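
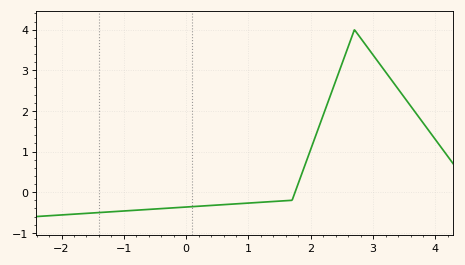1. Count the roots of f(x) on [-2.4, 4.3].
1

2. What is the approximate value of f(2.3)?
2.3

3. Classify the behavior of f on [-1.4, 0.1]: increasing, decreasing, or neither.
increasing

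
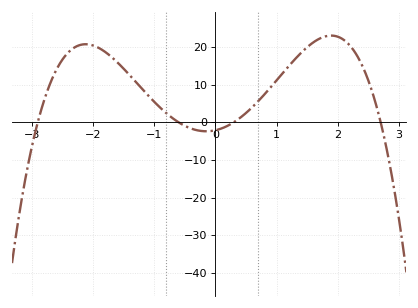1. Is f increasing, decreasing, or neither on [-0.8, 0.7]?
neither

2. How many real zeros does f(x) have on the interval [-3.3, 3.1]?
4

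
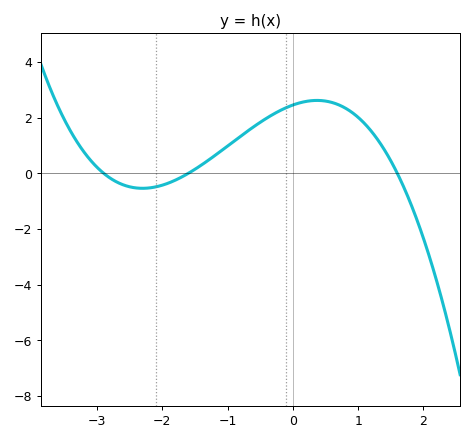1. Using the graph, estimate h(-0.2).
2.25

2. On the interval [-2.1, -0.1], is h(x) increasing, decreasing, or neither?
increasing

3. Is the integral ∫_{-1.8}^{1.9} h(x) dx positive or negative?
positive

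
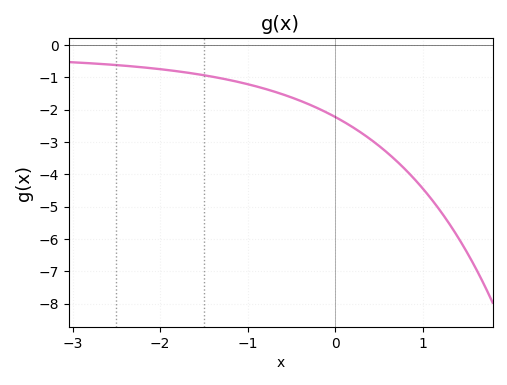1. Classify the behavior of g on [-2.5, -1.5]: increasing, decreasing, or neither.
decreasing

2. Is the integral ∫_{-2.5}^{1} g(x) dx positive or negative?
negative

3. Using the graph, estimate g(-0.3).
-1.84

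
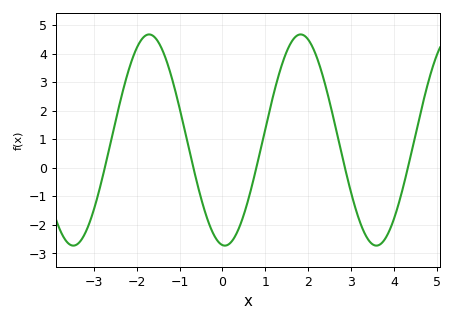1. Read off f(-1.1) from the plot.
2.7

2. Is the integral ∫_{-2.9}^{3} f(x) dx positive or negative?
positive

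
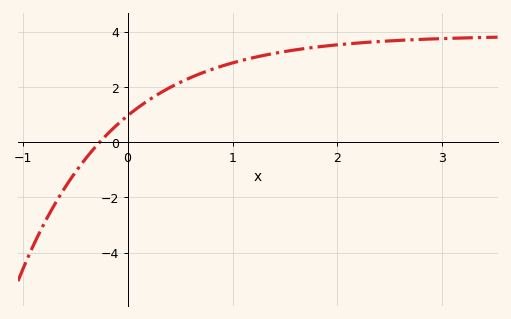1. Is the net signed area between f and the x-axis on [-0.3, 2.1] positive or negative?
positive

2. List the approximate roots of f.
-0.3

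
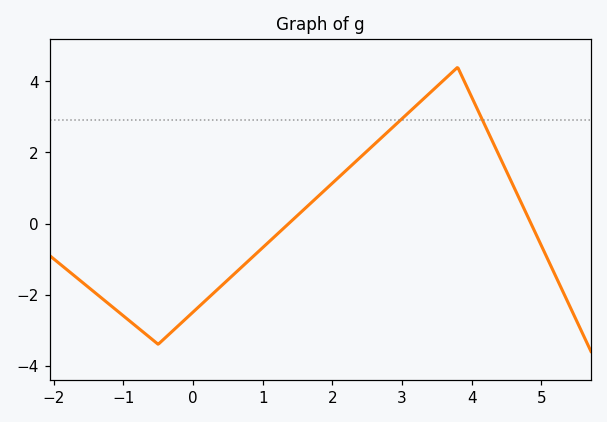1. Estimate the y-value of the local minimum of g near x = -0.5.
-3.4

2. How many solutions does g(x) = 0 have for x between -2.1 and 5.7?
2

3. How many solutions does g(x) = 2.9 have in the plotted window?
2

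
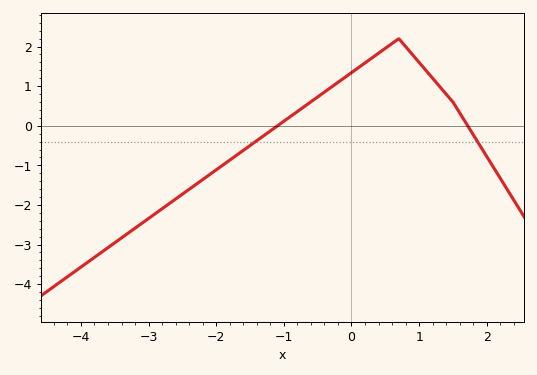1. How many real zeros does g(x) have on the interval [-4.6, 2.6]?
2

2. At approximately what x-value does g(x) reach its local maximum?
0.698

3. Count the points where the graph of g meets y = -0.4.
2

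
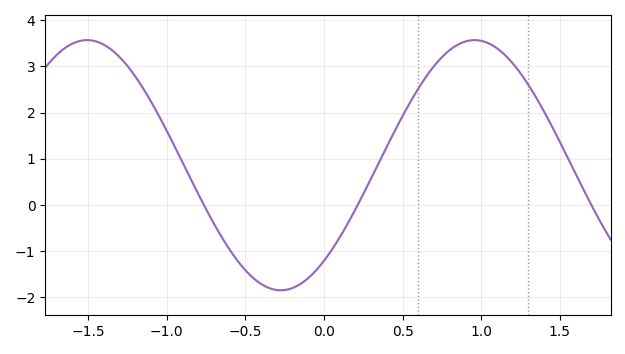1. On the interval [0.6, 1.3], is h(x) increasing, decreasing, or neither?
neither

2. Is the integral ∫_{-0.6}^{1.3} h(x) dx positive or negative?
positive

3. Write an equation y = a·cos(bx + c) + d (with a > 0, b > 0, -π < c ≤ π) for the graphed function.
y = 2.71cos(2.55x - 2.44) + 0.86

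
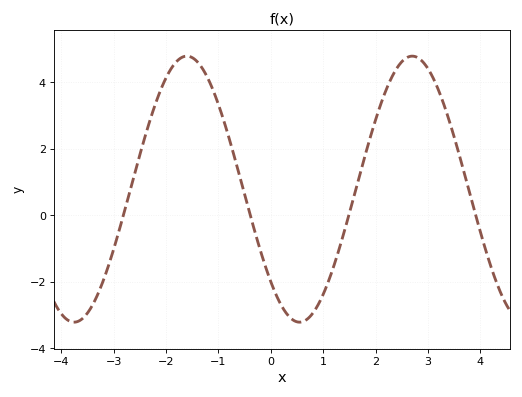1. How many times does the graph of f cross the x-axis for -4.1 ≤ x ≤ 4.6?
4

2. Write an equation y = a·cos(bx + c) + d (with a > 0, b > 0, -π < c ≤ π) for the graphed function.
y = 4cos(1.46x + 2.34) + 0.79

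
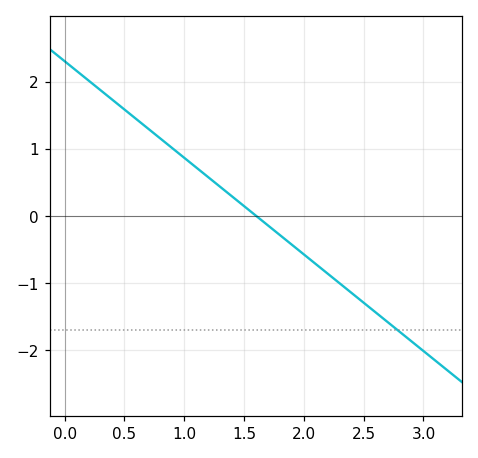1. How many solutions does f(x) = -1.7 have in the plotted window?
1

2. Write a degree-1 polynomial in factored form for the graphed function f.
y = -1.44(x - 1.6)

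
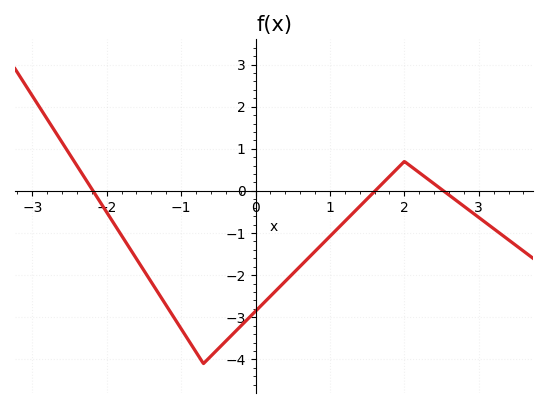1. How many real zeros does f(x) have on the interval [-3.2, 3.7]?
3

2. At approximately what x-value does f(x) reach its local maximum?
2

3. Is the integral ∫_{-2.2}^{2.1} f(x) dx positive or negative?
negative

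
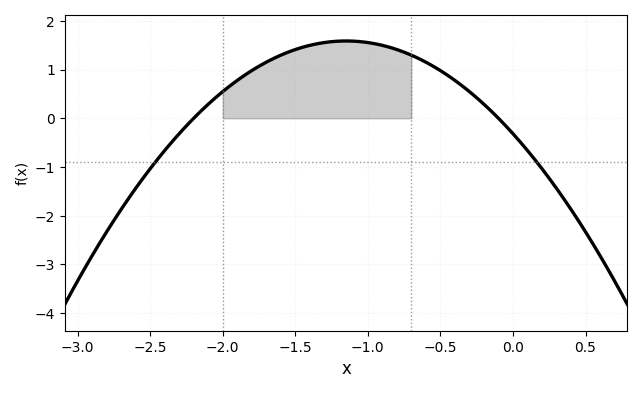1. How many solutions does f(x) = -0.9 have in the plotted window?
2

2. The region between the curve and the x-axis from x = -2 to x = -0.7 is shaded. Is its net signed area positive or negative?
positive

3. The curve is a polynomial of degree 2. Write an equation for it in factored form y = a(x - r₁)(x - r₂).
y = -1.44(x + 2.2)(x + 0.1)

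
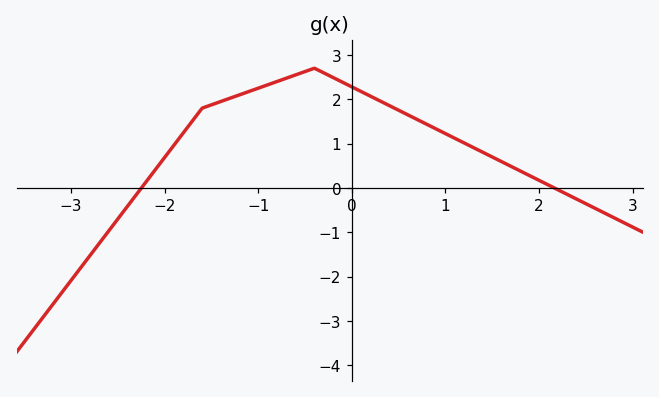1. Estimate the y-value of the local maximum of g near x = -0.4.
2.7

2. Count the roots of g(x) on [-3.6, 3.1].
2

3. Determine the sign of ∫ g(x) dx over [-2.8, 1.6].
positive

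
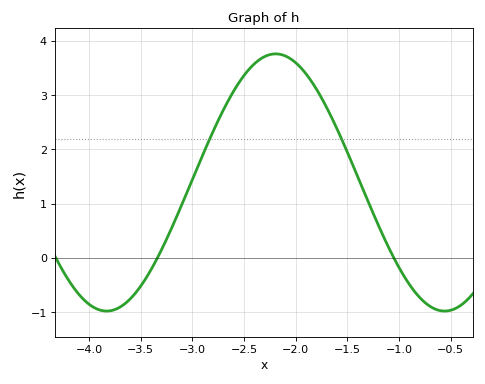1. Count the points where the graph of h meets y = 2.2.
2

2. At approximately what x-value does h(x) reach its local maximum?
-2.2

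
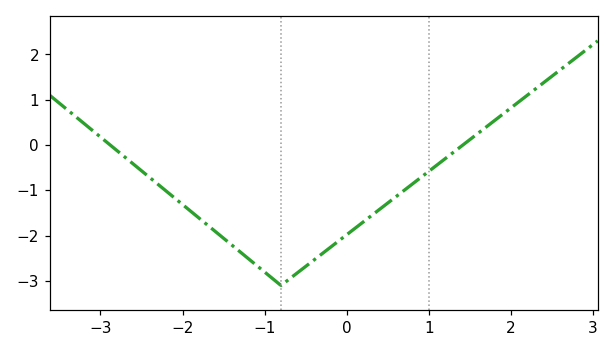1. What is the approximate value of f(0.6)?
-1.1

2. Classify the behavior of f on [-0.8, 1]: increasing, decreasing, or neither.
increasing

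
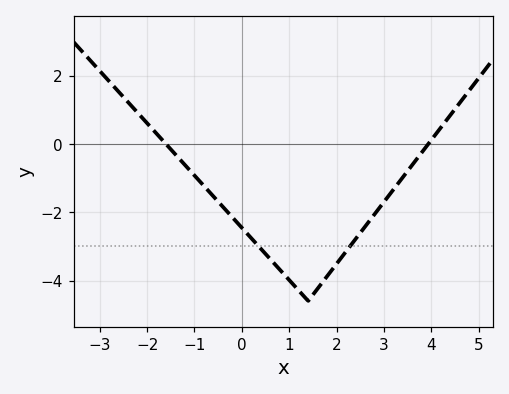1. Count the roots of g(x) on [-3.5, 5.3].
2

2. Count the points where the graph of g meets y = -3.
2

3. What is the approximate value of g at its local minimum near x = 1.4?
-4.6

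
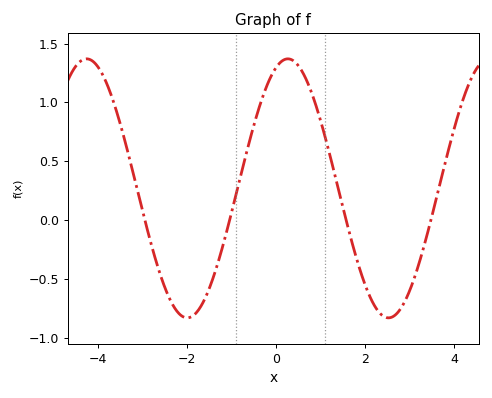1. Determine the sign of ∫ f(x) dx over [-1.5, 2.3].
positive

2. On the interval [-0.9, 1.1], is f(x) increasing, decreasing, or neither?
neither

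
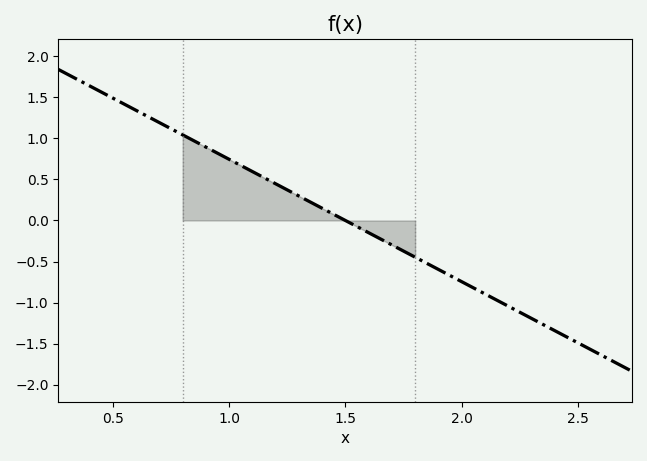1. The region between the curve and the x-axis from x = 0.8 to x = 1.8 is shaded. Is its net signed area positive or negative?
positive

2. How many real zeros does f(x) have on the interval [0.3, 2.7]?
1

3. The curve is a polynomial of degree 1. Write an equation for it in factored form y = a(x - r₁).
y = -1.49(x - 1.5)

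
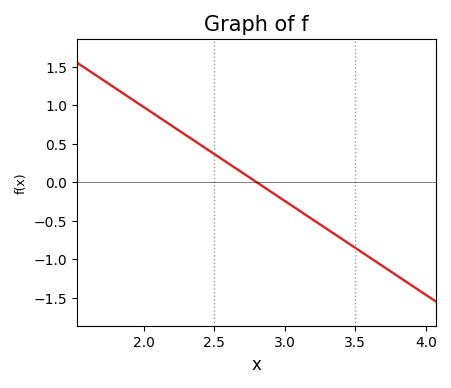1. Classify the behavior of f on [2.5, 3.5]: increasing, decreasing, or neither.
decreasing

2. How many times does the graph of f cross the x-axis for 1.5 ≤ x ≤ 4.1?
1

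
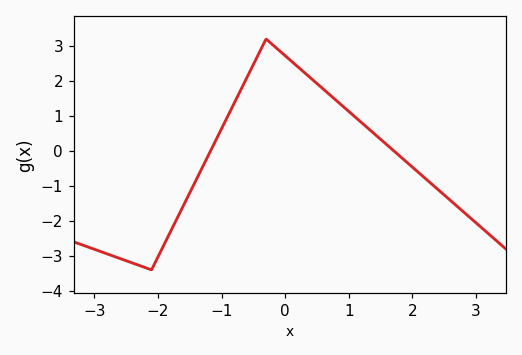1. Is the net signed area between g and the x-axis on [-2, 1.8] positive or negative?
positive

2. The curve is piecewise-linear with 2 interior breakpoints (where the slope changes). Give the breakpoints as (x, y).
(-2.1, -3.4); (-0.3, 3.2)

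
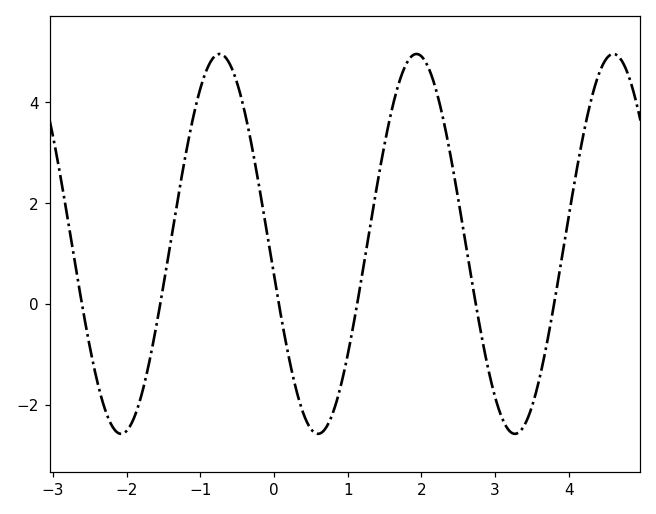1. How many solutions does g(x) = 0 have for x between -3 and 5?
6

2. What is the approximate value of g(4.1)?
2.6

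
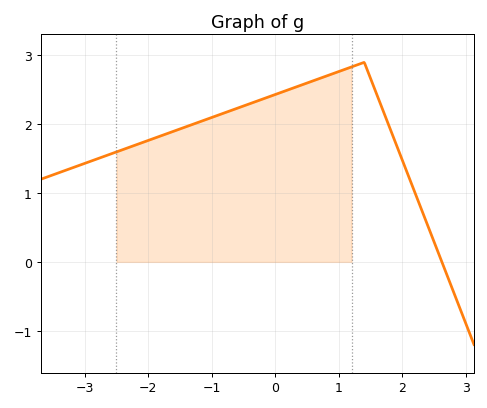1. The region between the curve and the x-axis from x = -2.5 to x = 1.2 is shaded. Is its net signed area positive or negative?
positive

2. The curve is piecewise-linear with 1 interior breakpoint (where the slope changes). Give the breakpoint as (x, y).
(1.4, 2.9)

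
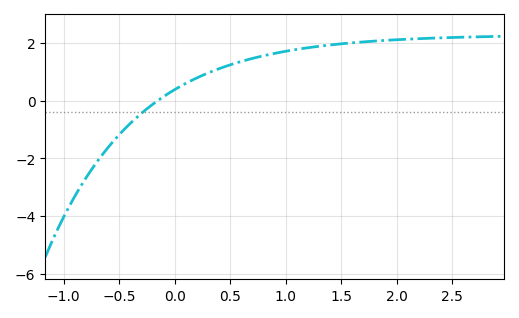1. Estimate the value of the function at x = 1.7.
2.03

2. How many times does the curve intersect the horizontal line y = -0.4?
1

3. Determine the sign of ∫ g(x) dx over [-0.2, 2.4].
positive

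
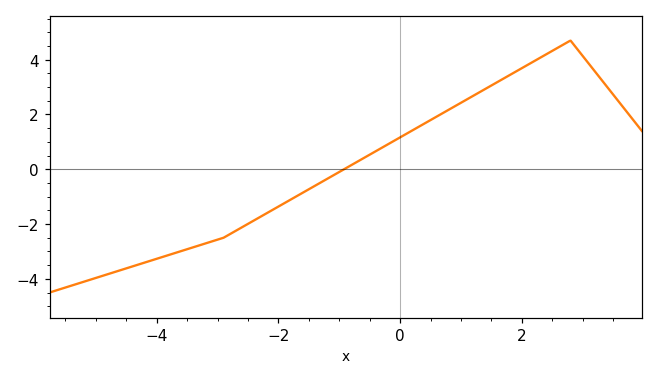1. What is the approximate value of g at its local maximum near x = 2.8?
4.6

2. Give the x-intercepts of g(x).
-1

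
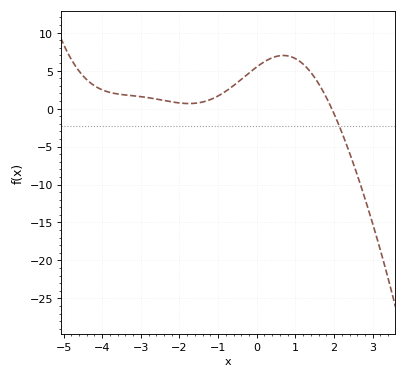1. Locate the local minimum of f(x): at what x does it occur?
-1.8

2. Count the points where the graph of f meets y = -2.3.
1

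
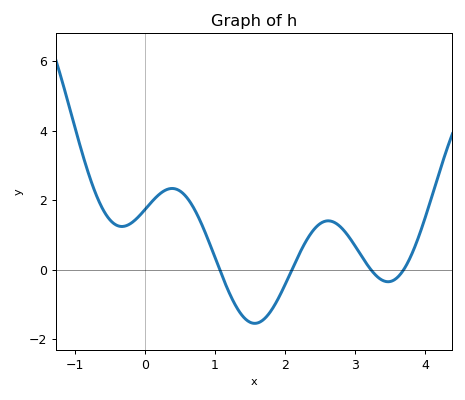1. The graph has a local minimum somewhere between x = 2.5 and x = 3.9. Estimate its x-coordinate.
3.5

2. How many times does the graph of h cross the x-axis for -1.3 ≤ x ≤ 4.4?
4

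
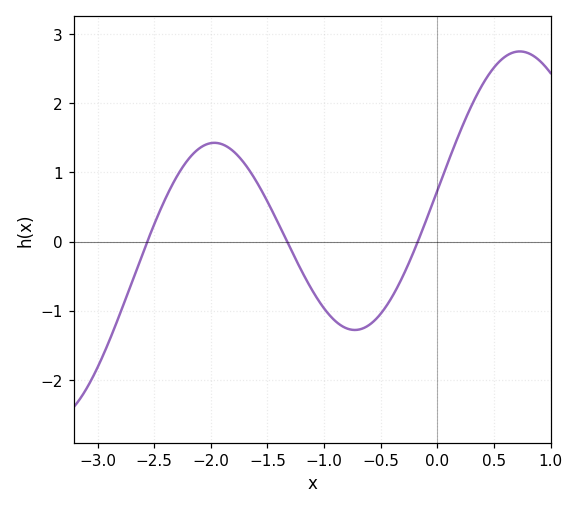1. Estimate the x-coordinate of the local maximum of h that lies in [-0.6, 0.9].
0.728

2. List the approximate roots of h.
-2.56, -1.33, -0.172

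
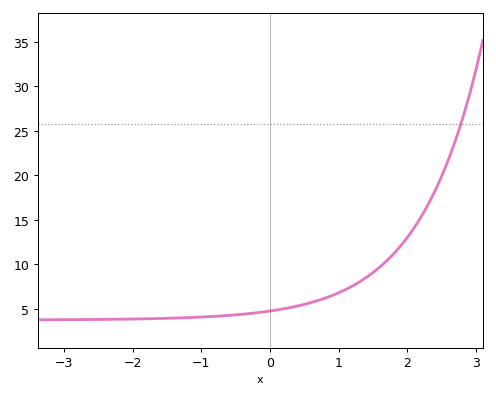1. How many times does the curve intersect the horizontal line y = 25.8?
1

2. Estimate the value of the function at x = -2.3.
4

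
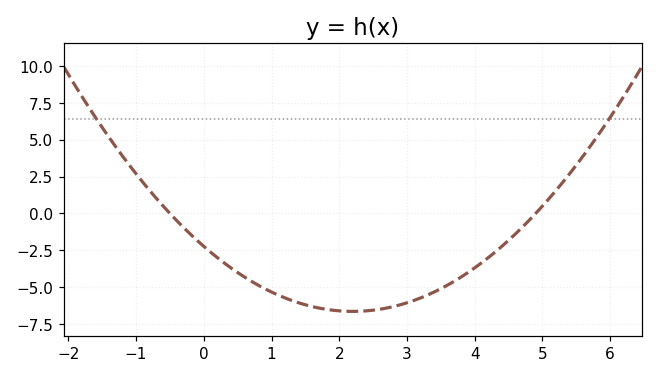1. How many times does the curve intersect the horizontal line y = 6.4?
2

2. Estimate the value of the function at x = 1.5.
-6.19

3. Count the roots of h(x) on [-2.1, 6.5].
2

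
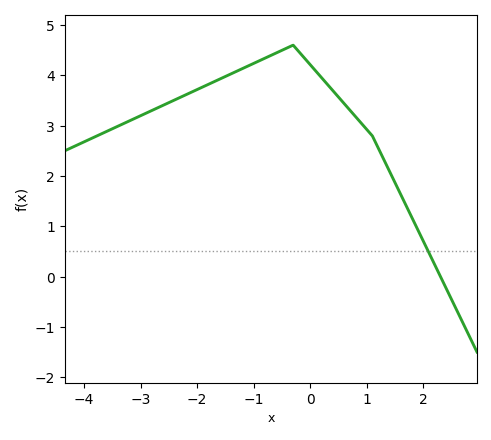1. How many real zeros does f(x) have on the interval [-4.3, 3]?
1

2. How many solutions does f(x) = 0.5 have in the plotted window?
1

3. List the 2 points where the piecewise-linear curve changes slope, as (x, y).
(-0.3, 4.6); (1.1, 2.8)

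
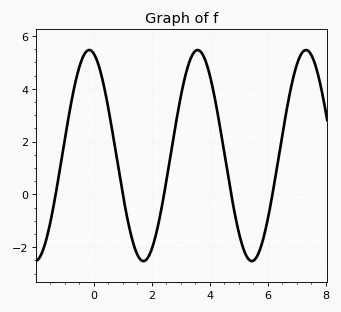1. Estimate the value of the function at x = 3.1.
4.24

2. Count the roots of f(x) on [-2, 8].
5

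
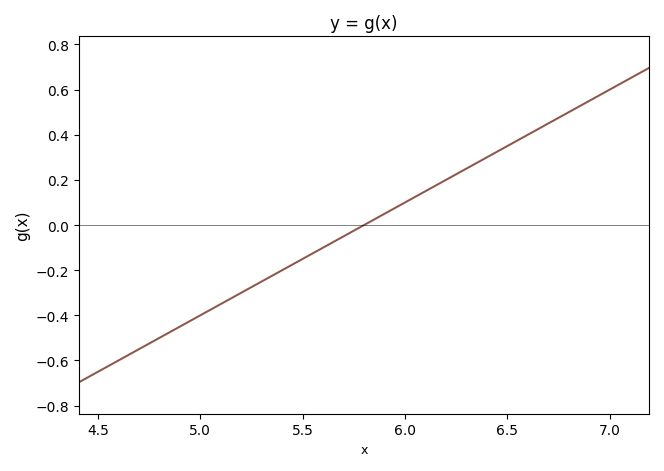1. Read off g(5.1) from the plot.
-0.35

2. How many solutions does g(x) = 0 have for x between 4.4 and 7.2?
1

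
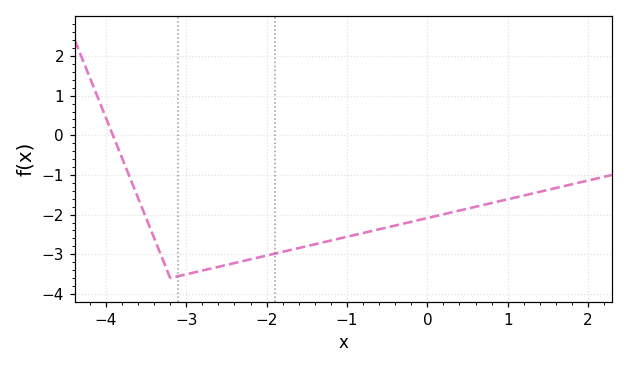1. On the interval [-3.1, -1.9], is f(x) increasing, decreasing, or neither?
increasing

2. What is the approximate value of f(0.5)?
-1.85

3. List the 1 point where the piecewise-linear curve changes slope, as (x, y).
(-3.2, -3.6)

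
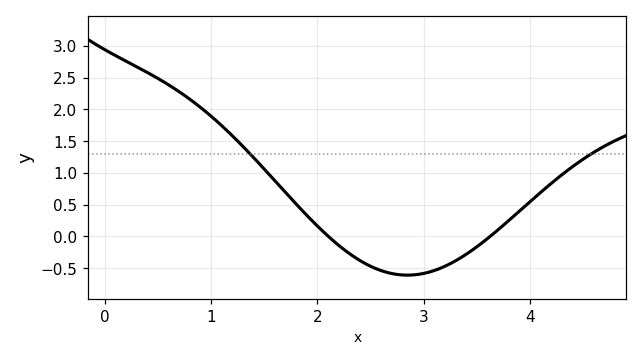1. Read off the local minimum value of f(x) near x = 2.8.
-0.6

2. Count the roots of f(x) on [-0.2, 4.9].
2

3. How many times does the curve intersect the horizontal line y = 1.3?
2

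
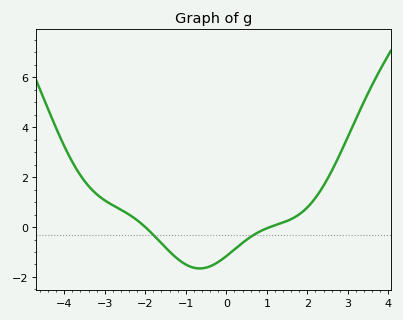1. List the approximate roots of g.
-2, 1.08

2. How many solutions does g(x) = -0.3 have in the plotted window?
2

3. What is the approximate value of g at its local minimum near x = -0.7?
-1.66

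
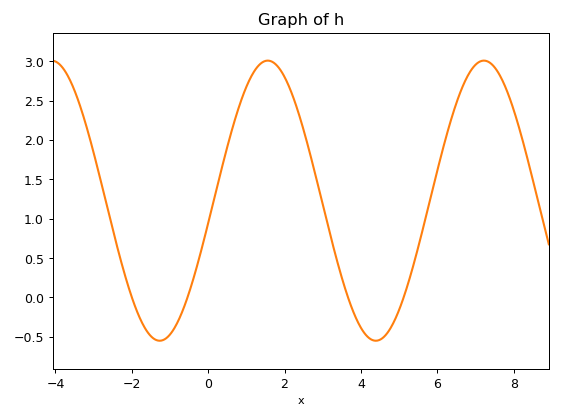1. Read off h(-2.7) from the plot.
1.25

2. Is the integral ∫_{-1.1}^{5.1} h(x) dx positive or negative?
positive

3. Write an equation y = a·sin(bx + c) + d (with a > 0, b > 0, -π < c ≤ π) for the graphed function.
y = 1.78sin(1.1x - 0.16) + 1.23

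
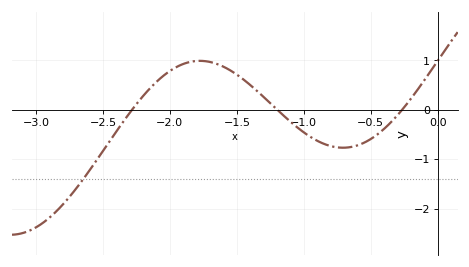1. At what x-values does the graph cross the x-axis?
-2.28, -1.2, -0.266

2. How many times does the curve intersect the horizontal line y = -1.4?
1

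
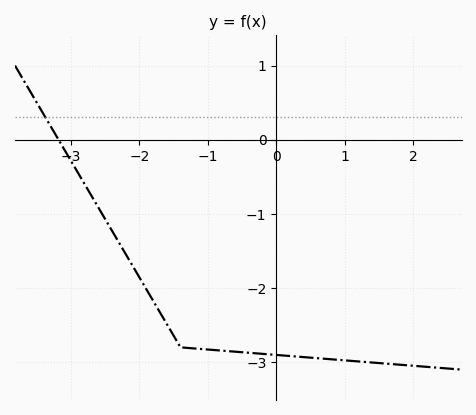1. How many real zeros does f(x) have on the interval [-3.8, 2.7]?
1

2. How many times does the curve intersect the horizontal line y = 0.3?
1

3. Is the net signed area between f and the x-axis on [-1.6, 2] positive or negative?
negative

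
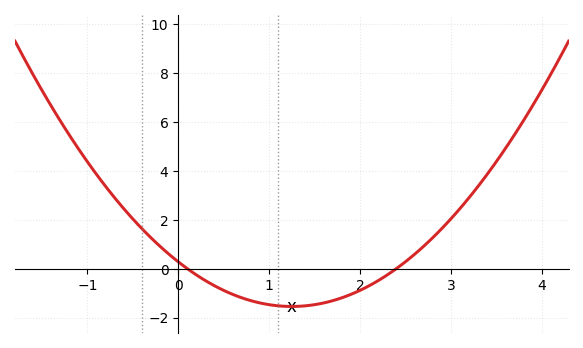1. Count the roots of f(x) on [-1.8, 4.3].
2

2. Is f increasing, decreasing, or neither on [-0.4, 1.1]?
decreasing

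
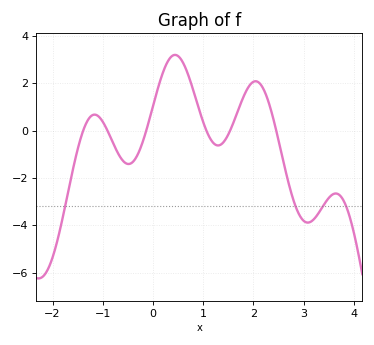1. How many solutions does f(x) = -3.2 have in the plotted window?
4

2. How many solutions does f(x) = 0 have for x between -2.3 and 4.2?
6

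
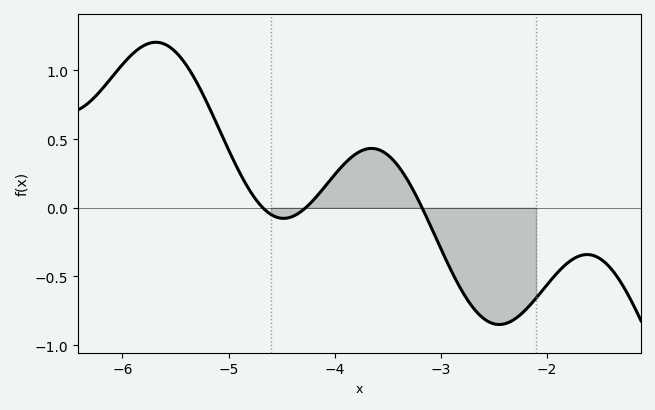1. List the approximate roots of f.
-4.7, -4.3, -3.2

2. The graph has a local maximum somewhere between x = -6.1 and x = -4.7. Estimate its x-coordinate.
-5.7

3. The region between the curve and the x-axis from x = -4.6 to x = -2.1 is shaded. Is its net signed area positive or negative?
negative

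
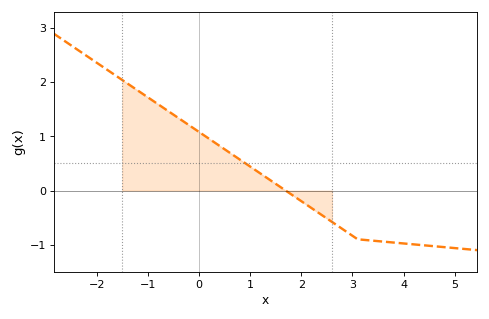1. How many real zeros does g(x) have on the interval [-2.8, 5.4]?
1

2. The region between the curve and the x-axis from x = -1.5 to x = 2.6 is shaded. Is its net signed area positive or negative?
positive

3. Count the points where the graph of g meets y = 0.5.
1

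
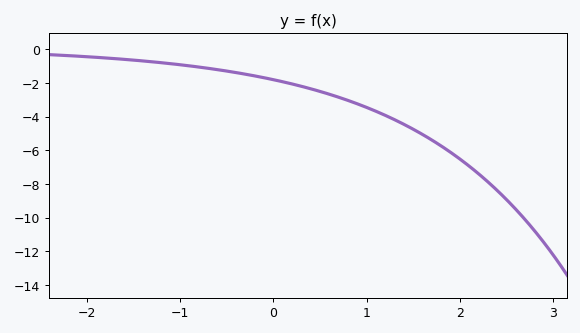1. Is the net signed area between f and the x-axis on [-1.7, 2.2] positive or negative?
negative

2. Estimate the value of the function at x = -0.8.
-1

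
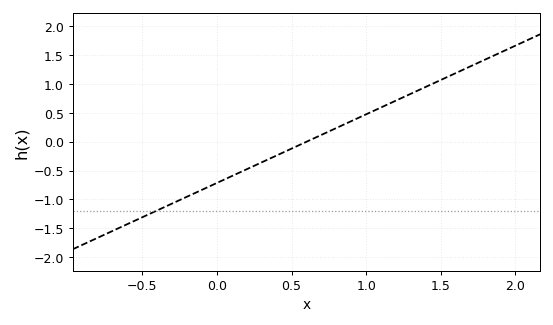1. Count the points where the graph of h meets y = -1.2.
1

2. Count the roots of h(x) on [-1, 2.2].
1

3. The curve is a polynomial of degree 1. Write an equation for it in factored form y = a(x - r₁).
y = 1.19(x - 0.6)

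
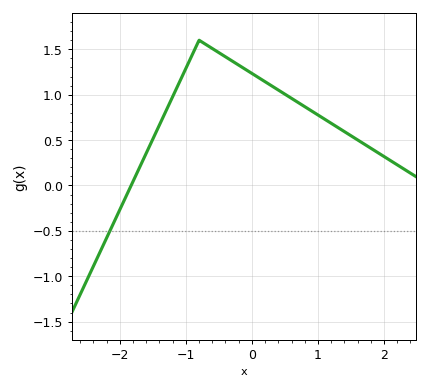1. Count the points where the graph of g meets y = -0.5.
1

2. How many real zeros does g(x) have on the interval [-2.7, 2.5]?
1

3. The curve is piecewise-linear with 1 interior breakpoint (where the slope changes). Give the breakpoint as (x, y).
(-0.8, 1.6)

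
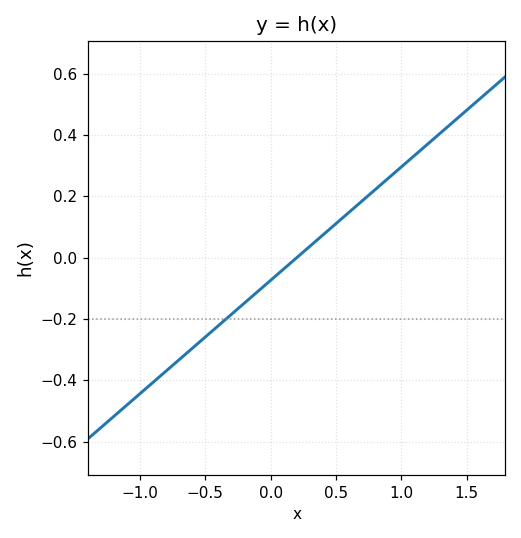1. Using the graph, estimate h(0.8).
0.222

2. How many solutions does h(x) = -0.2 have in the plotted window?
1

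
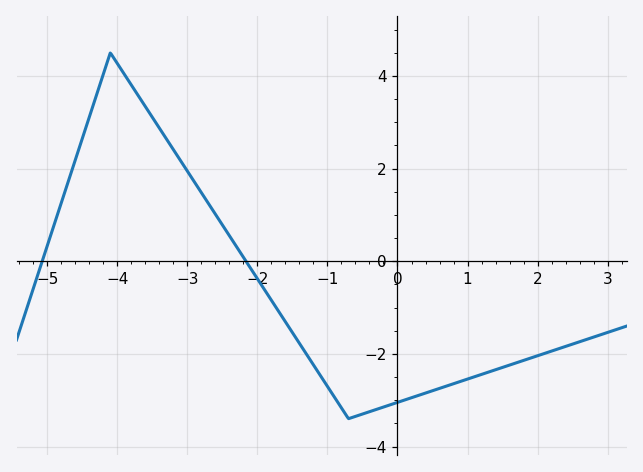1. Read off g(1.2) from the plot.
-2.4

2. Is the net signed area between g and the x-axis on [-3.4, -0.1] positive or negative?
negative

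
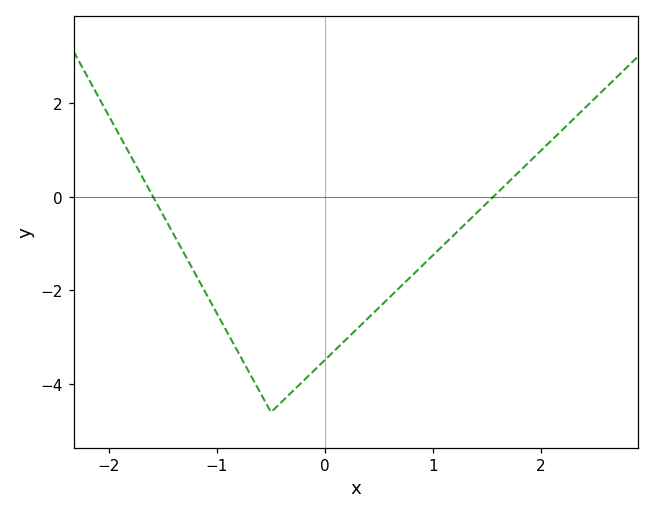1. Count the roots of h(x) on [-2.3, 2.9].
2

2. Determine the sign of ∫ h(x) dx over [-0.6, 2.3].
negative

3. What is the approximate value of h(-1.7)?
0.456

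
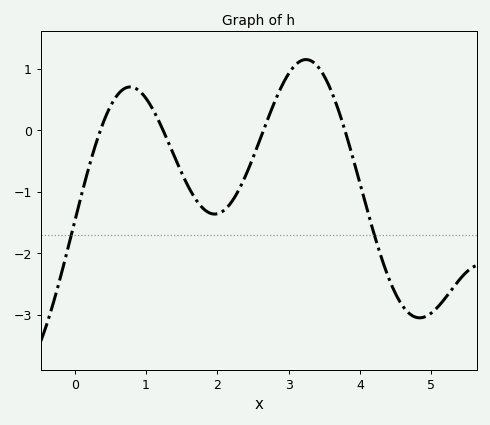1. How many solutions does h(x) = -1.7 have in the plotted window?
2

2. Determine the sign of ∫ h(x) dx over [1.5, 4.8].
negative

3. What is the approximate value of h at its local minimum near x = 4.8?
-3.1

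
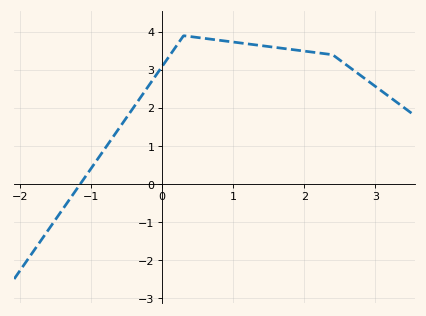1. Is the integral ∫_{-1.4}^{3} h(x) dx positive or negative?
positive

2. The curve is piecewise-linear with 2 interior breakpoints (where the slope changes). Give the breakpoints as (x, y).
(0.3, 3.9); (2.4, 3.4)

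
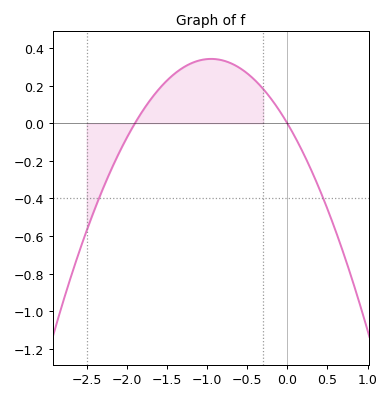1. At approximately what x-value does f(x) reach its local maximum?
-0.95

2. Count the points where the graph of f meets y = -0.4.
2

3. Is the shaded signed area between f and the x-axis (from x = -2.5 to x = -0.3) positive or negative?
positive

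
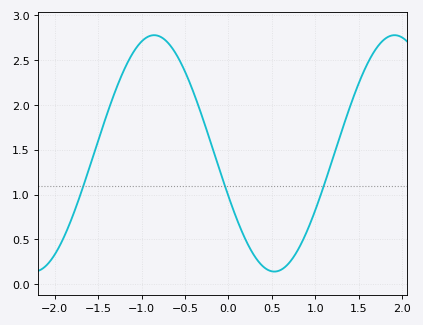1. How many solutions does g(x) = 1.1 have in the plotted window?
3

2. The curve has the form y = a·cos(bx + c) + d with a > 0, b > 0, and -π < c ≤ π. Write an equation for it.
y = 1.32cos(2.3x + 1.9) + 1.46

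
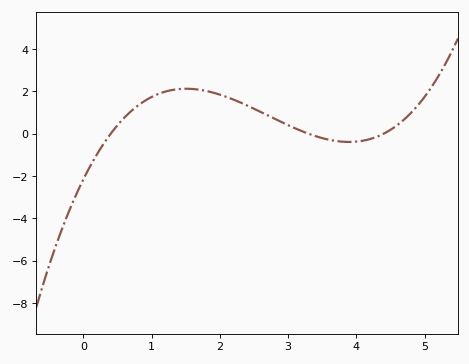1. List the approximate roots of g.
0.4, 3.3, 4.4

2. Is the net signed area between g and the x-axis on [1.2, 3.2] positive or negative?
positive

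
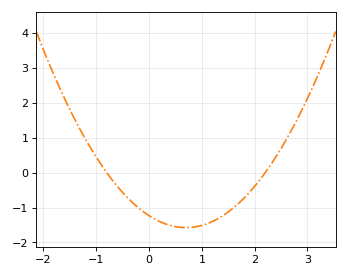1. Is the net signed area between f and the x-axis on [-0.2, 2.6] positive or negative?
negative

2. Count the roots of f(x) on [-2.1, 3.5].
2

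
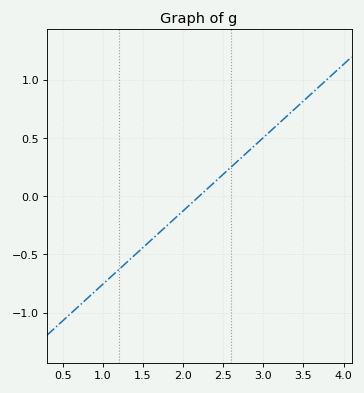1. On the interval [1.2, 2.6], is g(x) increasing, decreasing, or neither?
increasing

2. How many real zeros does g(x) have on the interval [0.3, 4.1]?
1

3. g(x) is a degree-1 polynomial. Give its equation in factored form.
y = 0.63(x - 2.2)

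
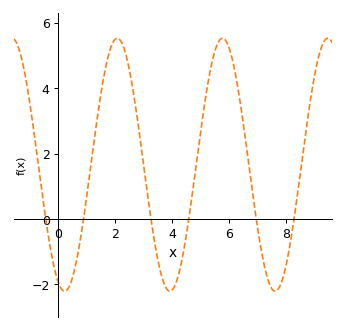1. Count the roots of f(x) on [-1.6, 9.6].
6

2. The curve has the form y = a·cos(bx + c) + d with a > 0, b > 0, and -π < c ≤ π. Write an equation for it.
y = 3.87cos(1.7x + 2.77) + 1.66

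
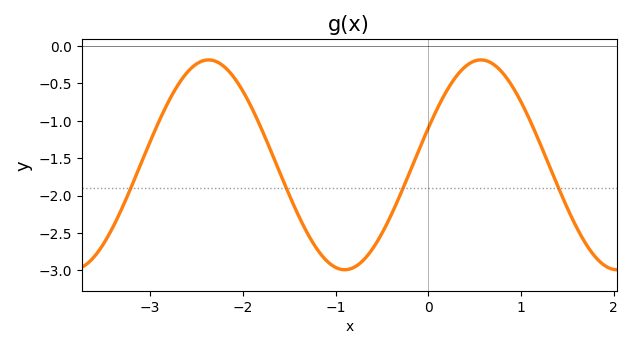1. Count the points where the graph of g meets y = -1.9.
4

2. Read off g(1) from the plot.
-0.75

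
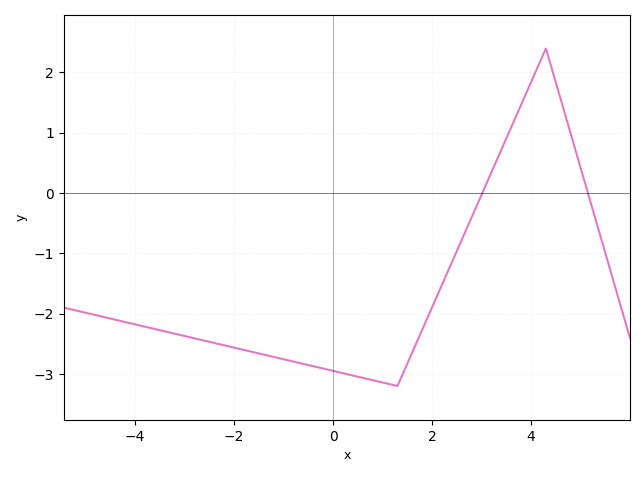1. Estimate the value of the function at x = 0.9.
-3.1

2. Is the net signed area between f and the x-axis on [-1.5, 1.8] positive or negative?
negative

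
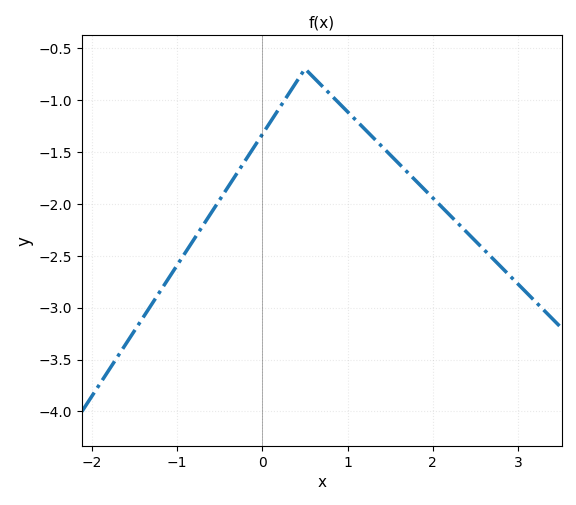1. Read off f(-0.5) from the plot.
-1.95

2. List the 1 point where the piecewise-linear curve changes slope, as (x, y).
(0.5, -0.7)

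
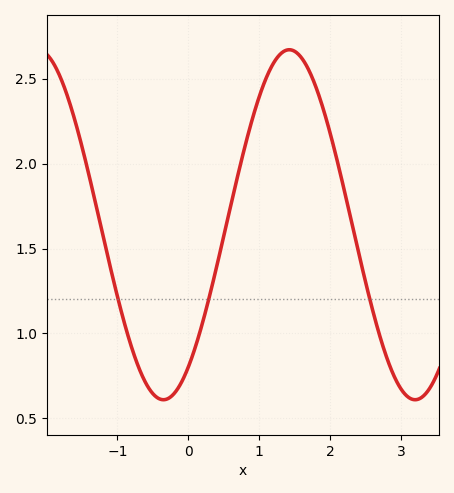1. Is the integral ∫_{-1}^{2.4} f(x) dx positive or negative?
positive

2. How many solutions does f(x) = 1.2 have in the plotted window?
3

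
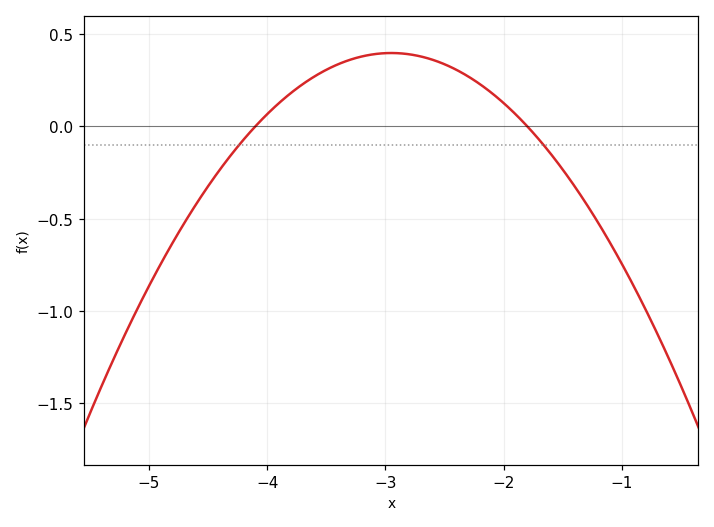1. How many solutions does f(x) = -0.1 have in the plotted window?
2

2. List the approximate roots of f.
-4.1, -1.8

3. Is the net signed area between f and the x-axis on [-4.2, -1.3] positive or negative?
positive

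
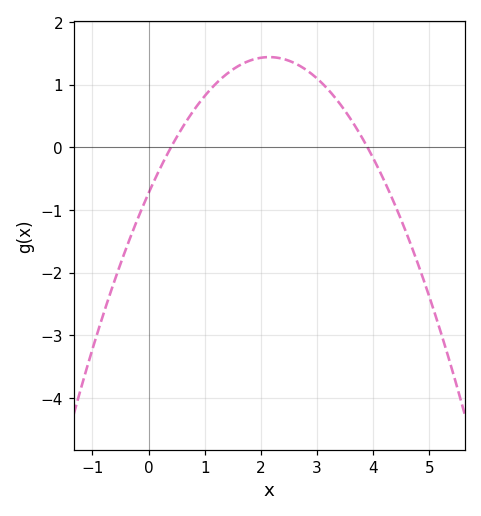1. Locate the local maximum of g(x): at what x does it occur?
2.15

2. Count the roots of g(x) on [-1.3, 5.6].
2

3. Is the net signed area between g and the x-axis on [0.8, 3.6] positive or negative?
positive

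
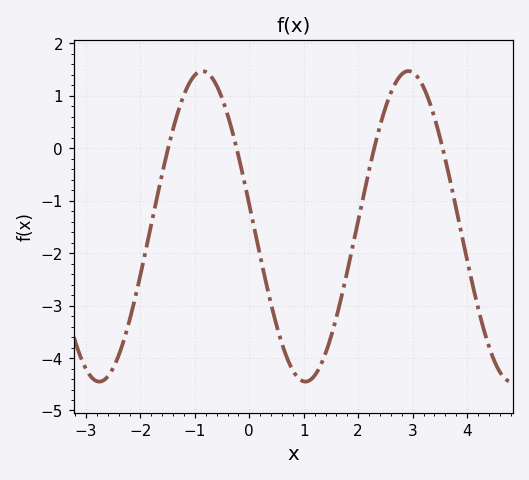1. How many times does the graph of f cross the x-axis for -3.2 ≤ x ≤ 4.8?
4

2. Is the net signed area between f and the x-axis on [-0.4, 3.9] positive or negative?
negative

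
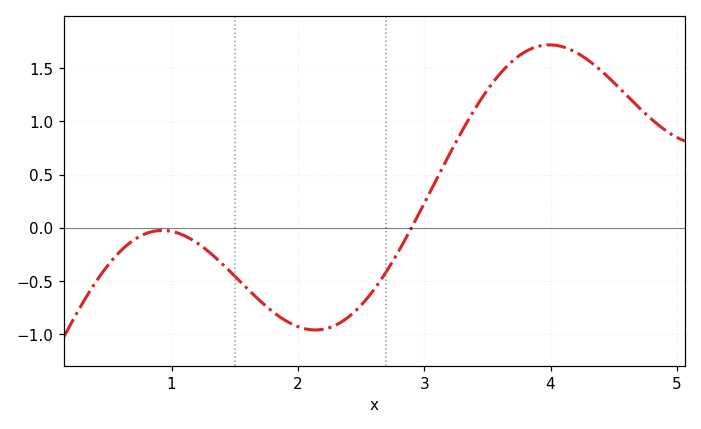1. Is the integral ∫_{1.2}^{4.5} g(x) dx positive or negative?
positive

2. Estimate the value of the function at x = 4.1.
1.7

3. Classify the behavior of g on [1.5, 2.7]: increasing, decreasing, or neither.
neither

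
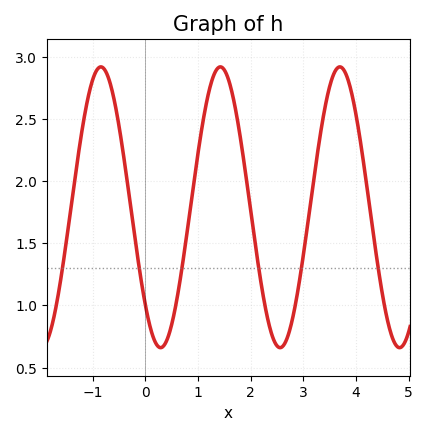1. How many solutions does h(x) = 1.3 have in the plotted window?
6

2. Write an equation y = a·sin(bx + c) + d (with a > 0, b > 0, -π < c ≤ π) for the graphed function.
y = 1.13sin(2.77x - 2.38) + 1.79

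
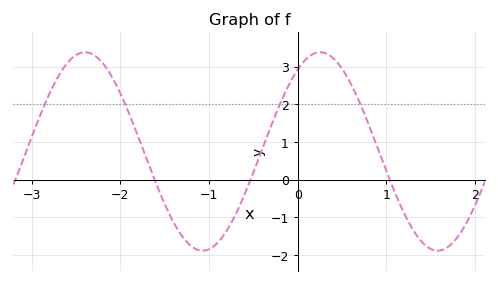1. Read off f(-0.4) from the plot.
0.812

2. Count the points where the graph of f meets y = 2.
4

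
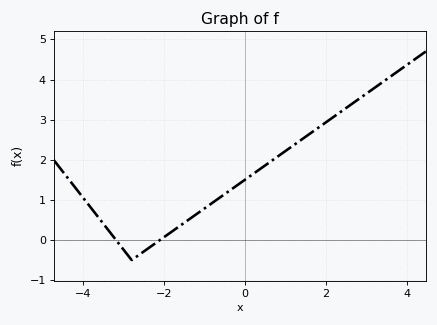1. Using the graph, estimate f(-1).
0.789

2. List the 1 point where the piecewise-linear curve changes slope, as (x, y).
(-2.8, -0.5)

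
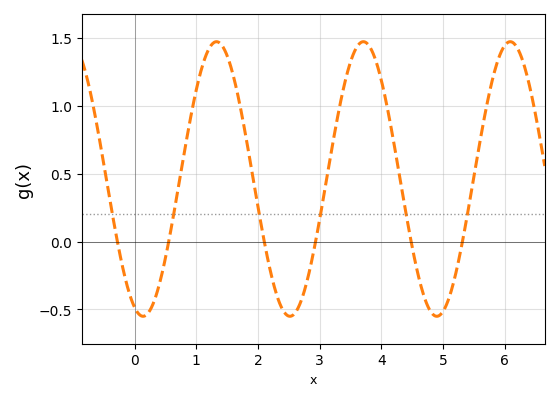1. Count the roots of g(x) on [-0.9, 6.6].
6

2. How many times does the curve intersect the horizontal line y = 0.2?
6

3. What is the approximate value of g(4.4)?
0.2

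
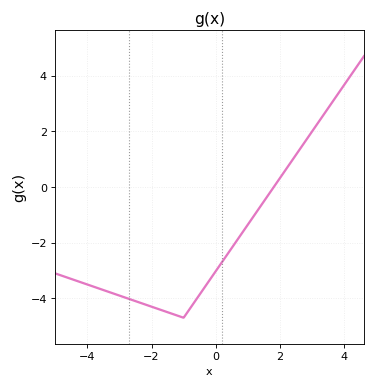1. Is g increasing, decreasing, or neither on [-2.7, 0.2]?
neither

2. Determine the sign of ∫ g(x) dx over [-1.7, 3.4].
negative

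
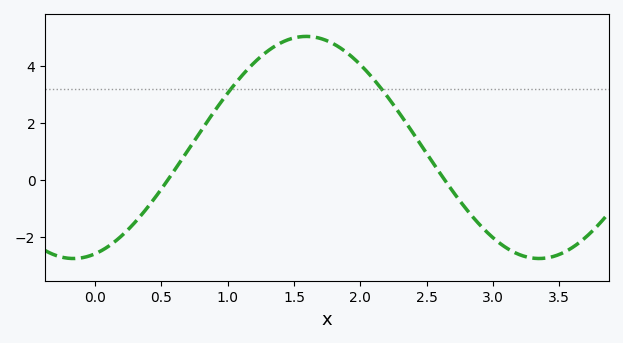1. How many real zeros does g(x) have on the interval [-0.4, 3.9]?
2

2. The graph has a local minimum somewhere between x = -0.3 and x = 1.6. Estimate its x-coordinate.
-0.2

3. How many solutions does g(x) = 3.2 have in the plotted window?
2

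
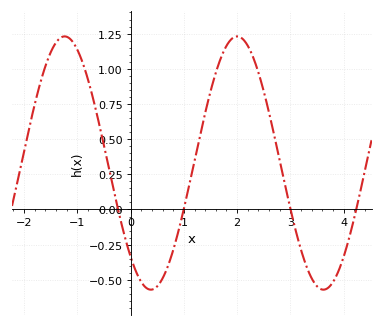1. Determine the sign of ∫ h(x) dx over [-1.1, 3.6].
positive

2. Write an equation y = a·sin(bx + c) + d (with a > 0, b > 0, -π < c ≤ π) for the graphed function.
y = 0.9sin(1.9x - 2.3) + 0.33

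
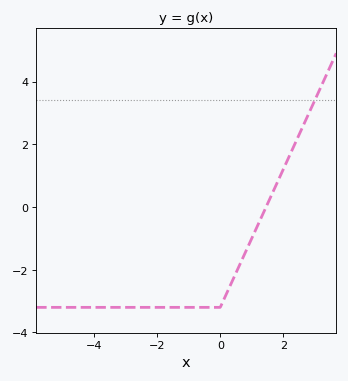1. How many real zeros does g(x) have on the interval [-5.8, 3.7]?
1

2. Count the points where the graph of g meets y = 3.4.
1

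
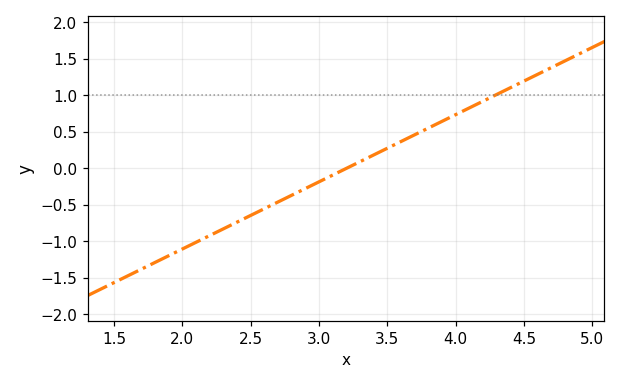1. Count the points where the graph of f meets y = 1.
1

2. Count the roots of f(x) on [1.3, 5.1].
1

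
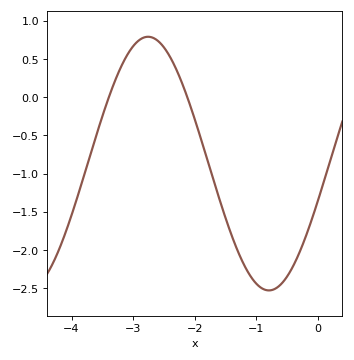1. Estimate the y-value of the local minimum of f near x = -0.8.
-2.55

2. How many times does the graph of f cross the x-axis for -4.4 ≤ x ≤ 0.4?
2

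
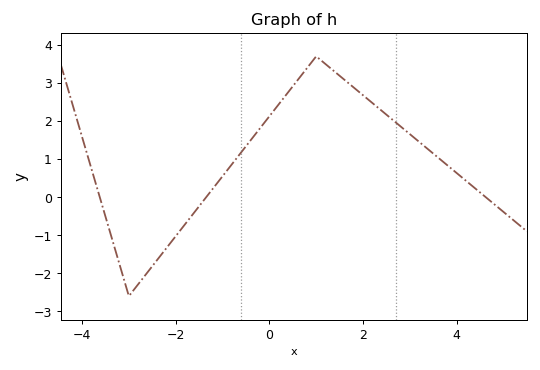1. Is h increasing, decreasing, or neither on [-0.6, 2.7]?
neither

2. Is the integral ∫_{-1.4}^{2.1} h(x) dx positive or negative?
positive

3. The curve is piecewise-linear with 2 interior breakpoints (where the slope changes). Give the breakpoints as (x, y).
(-3, -2.6); (1, 3.7)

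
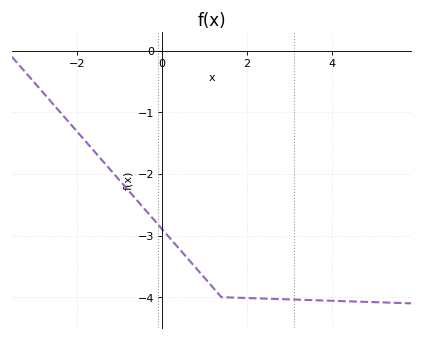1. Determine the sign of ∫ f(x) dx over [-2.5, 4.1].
negative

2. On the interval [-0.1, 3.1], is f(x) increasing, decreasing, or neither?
decreasing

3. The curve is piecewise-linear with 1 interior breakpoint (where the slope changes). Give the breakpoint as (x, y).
(1.4, -4)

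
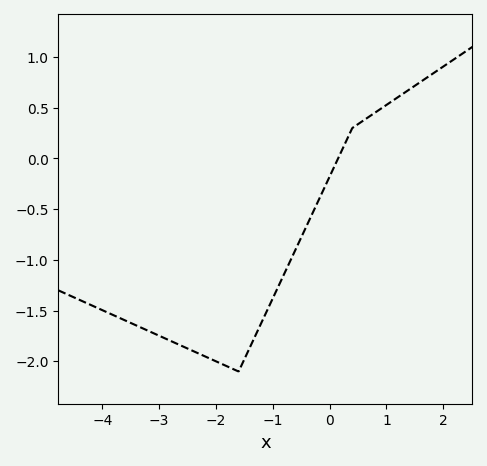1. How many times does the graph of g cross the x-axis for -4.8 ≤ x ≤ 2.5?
1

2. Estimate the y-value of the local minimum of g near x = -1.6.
-2.1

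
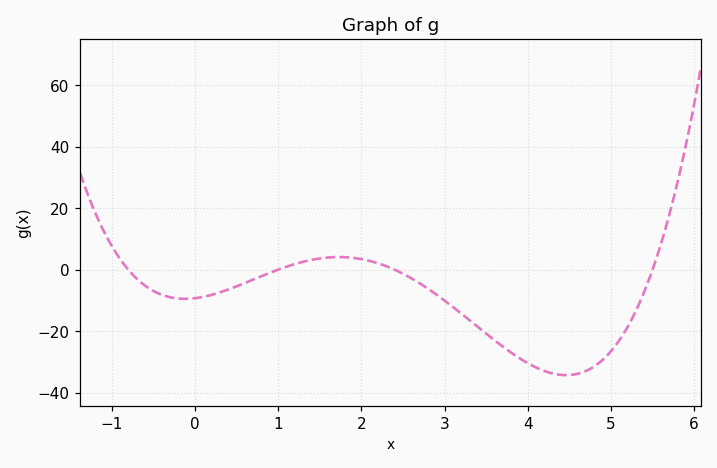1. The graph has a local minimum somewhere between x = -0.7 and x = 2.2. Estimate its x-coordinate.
-0.1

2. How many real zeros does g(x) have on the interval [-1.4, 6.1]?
4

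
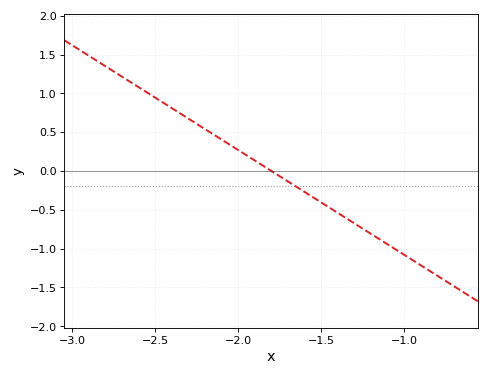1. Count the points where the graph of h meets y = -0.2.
1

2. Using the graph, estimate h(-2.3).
0.65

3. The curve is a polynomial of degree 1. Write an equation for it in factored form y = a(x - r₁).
y = -1.35(x + 1.8)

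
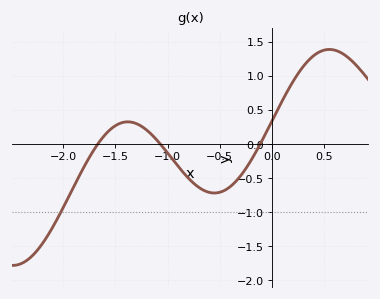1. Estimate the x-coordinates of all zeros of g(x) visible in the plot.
-1.65, -1.05, -0.1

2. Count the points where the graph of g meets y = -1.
1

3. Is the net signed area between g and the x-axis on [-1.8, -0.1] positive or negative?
negative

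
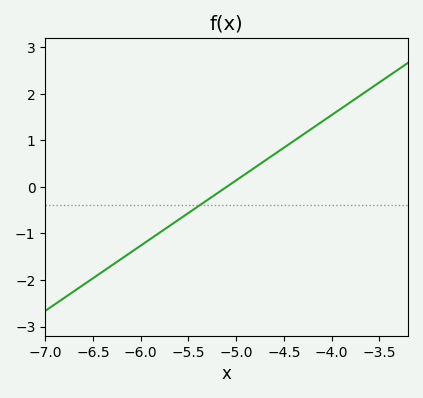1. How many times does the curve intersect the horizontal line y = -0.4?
1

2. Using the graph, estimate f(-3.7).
2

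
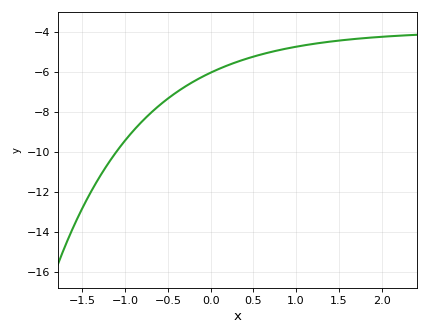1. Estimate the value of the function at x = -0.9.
-8.92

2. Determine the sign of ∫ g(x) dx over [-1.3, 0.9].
negative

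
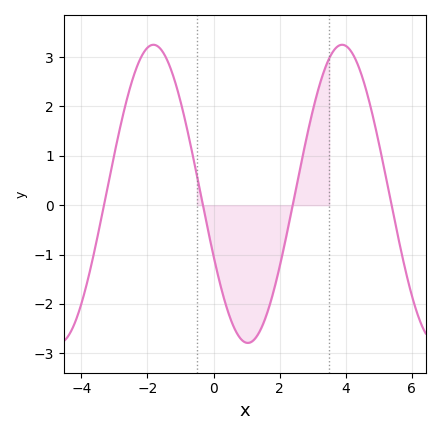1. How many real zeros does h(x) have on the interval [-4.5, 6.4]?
4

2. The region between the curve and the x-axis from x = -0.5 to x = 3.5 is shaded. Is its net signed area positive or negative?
negative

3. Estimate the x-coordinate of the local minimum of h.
1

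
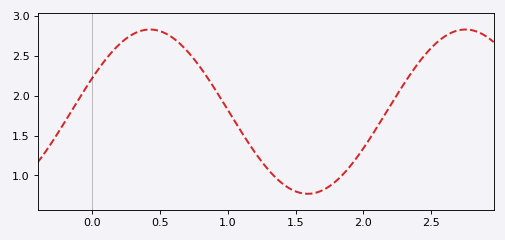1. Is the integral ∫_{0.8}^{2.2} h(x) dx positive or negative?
positive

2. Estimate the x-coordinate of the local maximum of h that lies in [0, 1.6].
0.45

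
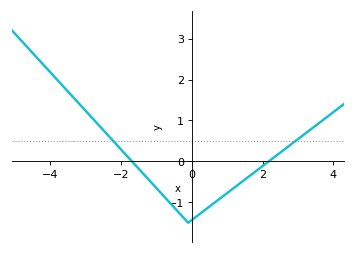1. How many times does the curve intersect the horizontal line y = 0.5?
2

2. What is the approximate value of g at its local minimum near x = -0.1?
-1.5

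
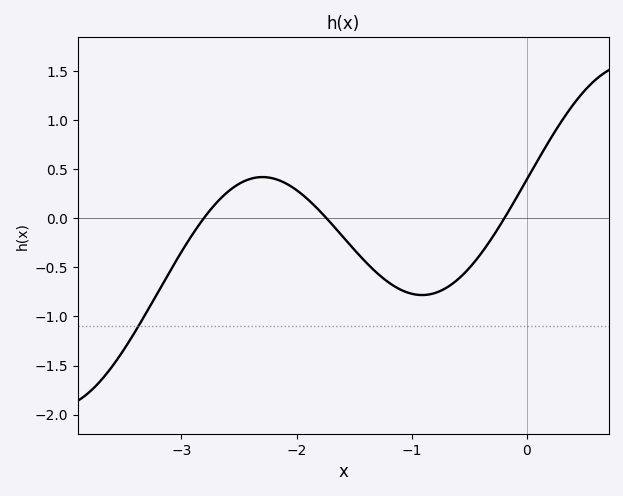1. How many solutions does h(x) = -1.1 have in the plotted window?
1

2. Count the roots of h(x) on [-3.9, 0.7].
3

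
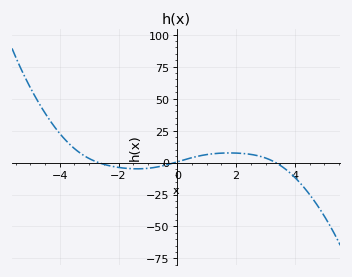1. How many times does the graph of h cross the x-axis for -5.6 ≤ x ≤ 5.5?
3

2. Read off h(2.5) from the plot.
6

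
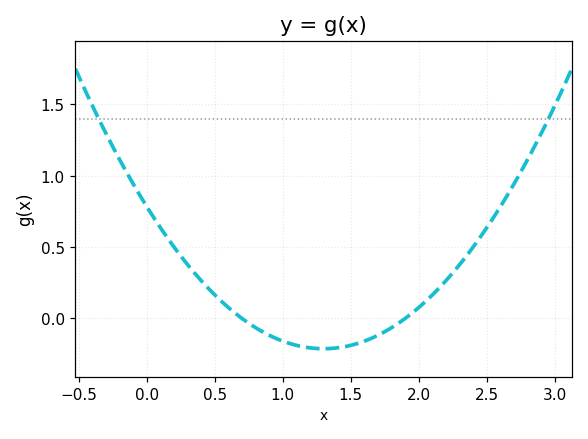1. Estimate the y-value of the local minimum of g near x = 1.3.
-0.212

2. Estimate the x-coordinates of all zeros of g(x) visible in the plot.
0.7, 1.9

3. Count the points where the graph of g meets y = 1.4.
2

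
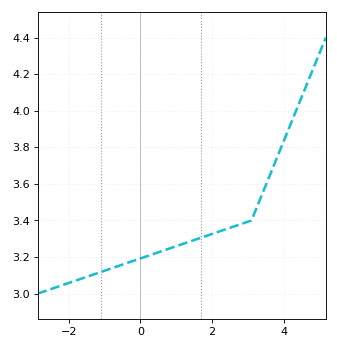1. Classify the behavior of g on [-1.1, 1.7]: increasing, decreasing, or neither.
increasing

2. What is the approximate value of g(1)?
3.26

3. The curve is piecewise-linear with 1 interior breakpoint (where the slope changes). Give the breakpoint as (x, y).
(3.1, 3.4)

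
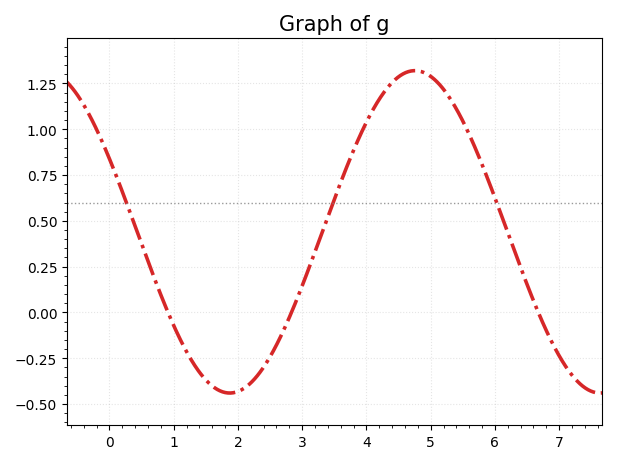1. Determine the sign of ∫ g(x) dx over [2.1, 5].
positive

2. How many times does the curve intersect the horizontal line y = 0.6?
3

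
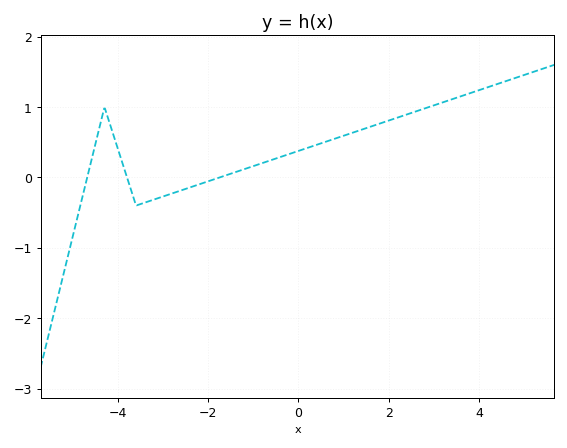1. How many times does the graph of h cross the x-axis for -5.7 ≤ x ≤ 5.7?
3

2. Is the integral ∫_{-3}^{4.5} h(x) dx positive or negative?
positive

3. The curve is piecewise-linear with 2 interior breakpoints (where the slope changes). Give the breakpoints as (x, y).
(-4.3, 1); (-3.6, -0.4)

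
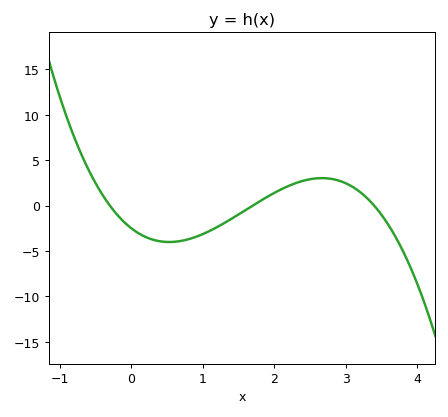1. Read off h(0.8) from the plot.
-3.5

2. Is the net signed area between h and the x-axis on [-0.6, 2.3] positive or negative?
negative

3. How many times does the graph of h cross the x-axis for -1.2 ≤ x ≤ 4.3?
3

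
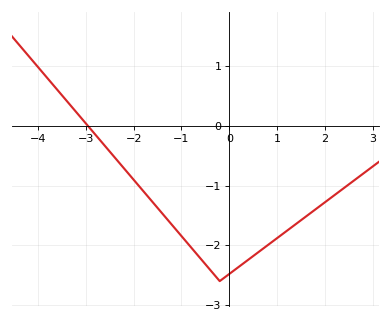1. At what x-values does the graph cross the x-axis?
-2.96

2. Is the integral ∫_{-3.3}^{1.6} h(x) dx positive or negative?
negative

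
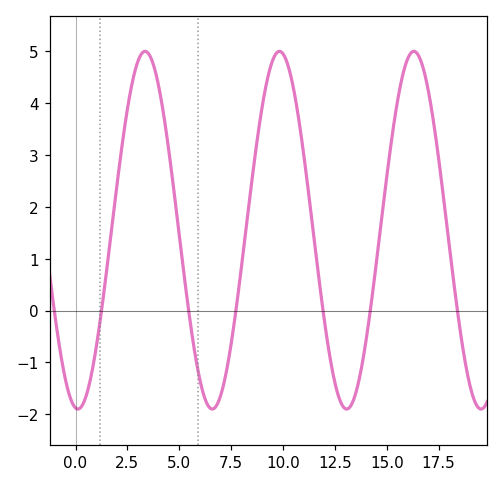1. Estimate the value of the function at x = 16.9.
4.4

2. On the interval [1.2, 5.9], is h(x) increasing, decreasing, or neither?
neither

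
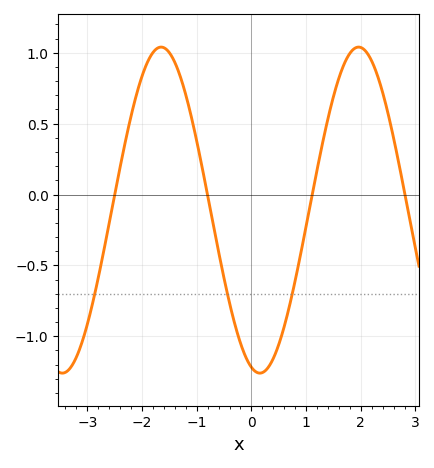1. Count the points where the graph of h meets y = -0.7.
3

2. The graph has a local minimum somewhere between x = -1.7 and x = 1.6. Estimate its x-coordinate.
0.2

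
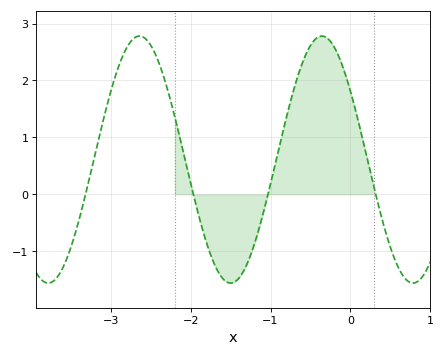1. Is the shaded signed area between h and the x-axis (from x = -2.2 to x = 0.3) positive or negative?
positive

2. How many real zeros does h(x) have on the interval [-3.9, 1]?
4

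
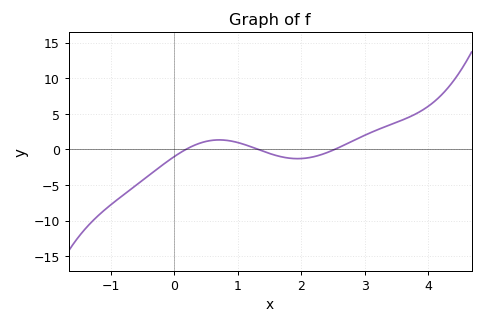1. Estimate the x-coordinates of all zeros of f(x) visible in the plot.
0.2, 1.3, 2.5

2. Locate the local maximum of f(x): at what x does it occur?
0.7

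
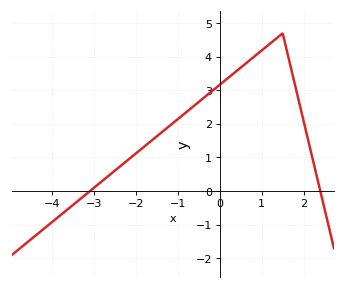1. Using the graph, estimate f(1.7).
3.7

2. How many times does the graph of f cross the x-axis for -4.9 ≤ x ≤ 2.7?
2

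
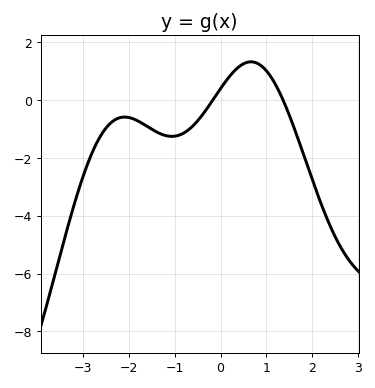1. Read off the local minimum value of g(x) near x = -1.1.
-1.2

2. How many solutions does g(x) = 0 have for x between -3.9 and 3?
2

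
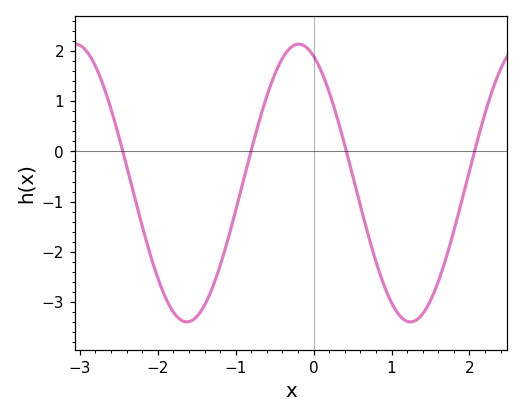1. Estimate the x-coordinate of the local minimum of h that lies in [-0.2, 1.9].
1.24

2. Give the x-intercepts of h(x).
-2.45, -0.804, 0.421, 2.07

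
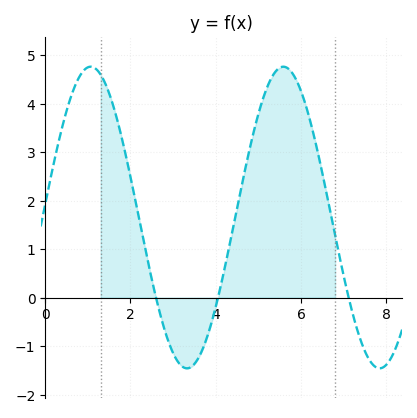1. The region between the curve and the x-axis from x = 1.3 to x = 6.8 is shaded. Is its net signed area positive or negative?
positive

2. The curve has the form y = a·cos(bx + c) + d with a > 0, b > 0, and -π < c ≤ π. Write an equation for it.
y = 3.11cos(1.39x - 1.48) + 1.65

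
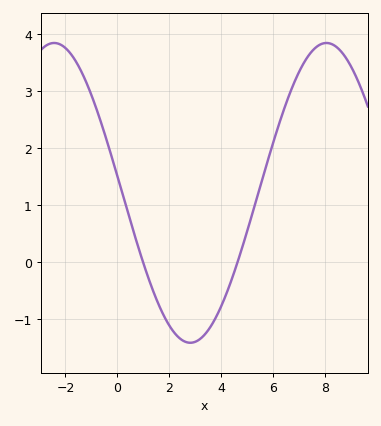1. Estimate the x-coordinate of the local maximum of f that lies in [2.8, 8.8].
8.04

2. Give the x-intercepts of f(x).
0.989, 4.62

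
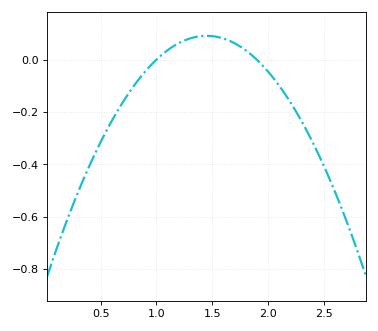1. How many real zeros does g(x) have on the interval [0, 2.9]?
2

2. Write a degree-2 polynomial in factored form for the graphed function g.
y = -0.45(x - 1)(x - 1.9)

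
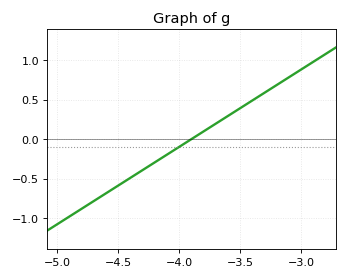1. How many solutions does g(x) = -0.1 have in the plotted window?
1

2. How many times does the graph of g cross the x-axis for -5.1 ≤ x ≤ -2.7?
1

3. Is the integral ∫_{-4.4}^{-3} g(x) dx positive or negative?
positive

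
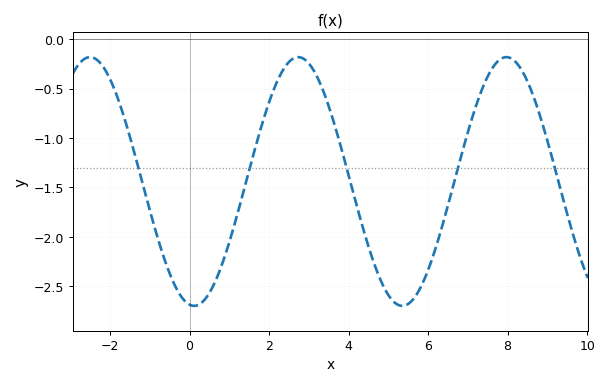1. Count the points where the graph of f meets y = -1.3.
5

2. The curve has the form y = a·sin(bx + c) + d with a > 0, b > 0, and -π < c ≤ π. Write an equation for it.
y = 1.26sin(1.2x - 1.71) - 1.44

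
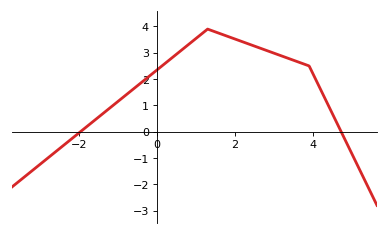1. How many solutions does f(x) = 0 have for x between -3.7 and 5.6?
2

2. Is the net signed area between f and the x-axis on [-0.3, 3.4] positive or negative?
positive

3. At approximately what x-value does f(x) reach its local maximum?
1.3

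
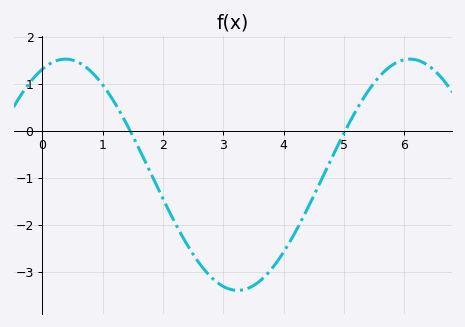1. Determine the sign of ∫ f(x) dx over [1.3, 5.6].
negative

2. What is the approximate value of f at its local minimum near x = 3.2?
-3.4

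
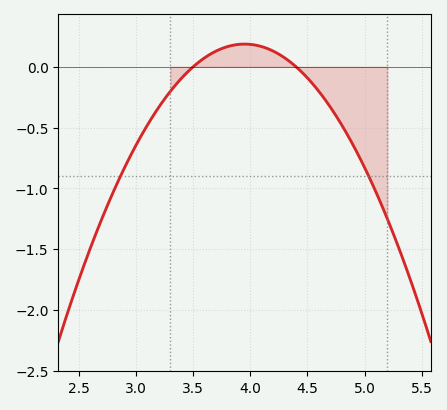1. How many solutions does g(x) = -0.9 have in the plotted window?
2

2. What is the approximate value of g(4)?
0.184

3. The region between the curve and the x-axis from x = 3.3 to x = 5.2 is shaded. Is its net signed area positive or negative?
negative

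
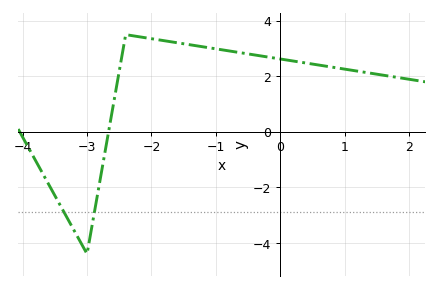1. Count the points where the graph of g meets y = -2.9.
2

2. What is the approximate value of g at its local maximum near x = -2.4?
3.4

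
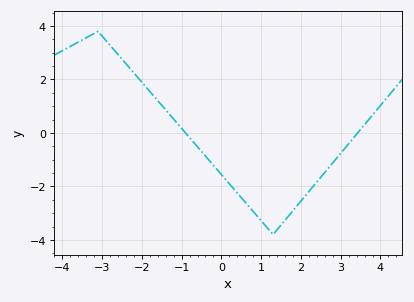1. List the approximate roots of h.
-0.9, 3.43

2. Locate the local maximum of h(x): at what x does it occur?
-3.1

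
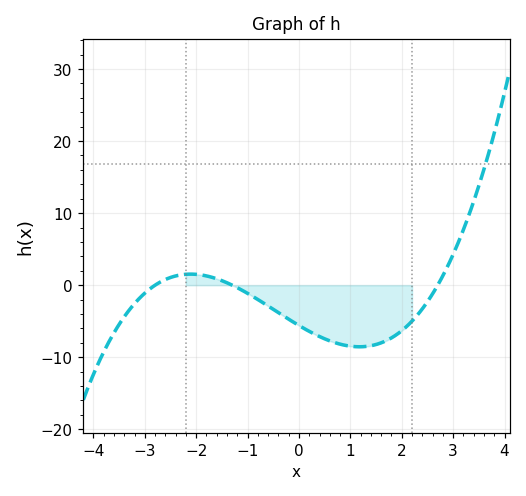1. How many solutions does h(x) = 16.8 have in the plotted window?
1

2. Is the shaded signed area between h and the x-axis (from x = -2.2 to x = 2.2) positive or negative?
negative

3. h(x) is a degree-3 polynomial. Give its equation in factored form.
y = 0.57(x + 2.8)(x + 1.3)(x - 2.7)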